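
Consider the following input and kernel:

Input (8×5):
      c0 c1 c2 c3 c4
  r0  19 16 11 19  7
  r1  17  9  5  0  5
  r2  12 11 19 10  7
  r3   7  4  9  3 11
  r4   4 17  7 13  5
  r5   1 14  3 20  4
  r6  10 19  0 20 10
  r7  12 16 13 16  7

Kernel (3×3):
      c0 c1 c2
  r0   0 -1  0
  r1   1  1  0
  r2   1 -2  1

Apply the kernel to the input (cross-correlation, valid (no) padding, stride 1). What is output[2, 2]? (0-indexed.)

-12

The receptive field on the input at this output position is [19 10 7 / 9 3 11 / 7 13 5]. Elementwise product with the kernel and sum: 10·-1 + 9·1 + 3·1 + 7·1 + 13·-2 + 5·1.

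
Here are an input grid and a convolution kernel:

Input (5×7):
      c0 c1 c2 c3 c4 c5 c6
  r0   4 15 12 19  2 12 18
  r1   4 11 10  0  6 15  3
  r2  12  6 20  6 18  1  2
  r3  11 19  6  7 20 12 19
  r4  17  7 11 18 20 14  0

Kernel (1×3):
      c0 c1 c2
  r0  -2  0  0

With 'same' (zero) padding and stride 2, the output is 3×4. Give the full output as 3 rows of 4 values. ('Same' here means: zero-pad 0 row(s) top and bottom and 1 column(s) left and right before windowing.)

0 -30 -38 -24
0 -12 -12 -2
0 -14 -36 -28

Output[0,0]: The receptive field on the zero-padded input at this output position is [0 4 15]. Elementwise product with the kernel and sum: 0·-2.
Output[0,1]: The receptive field on the zero-padded input at this output position is [15 12 19]. Elementwise product with the kernel and sum: 15·-2.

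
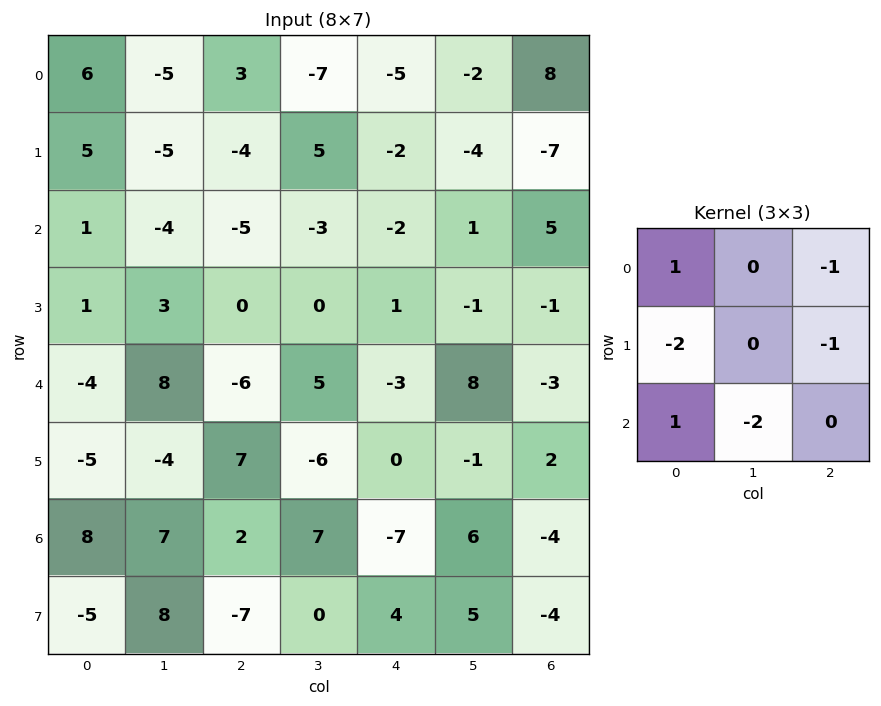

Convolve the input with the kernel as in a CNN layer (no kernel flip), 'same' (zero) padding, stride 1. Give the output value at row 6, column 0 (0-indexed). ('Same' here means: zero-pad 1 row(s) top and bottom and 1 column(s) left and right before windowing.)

The receptive field on the zero-padded input at this output position is [0 -5 -4 / 0 8 7 / 0 -5 8]. Elementwise product with the kernel and sum: 0·1 + -4·-1 + 0·-2 + 7·-1 + 0·1 + -5·-2.

7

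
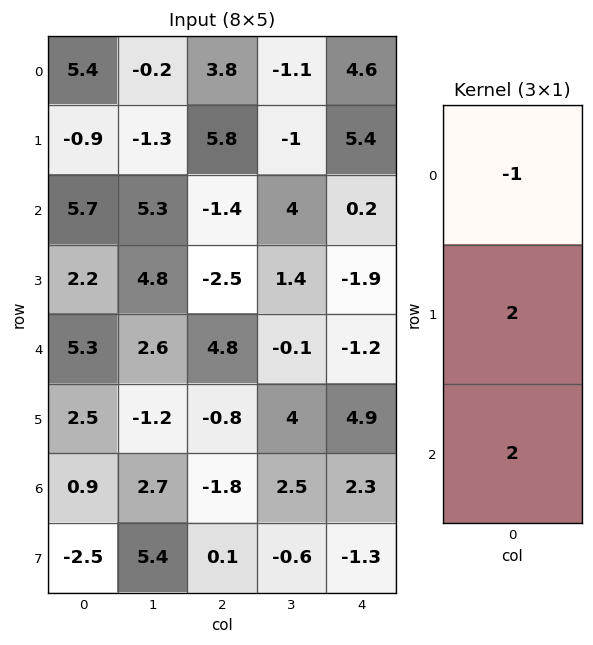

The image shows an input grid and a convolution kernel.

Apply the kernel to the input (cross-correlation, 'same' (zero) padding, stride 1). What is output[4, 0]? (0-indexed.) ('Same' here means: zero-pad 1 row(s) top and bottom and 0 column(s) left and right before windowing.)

13.4

The receptive field on the zero-padded input at this output position is [2.2 / 5.3 / 2.5]. Elementwise product with the kernel and sum: 2.2·-1 + 5.3·2 + 2.5·2.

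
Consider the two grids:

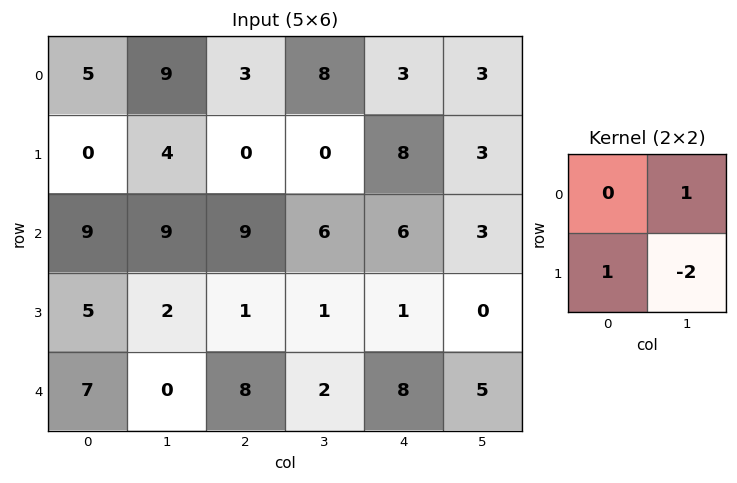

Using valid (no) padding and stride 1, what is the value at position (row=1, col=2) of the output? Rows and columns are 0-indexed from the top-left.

-3

The receptive field on the input at this output position is [0 0 / 9 6]. Elementwise product with the kernel and sum: 0·1 + 9·1 + 6·-2.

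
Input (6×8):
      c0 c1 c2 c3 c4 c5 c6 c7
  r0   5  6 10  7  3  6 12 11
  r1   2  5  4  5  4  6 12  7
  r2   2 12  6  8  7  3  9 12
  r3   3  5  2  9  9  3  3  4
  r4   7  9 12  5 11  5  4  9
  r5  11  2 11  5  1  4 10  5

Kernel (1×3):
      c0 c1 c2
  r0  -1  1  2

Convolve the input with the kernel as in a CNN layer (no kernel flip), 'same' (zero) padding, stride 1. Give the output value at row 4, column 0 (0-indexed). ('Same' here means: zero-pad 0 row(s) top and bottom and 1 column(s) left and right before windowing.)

The receptive field on the zero-padded input at this output position is [0 7 9]. Elementwise product with the kernel and sum: 0·-1 + 7·1 + 9·2.

25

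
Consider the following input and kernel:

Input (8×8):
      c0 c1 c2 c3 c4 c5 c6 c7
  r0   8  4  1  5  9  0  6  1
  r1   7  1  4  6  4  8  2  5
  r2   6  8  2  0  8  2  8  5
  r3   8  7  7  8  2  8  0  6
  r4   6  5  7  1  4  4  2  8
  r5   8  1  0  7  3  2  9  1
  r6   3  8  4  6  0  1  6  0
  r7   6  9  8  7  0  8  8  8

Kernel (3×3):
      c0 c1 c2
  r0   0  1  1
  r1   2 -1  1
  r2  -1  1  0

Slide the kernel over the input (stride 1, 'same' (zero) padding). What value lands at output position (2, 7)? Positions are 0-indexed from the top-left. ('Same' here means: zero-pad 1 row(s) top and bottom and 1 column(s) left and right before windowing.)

22

The receptive field on the zero-padded input at this output position is [2 5 0 / 8 5 0 / 0 6 0]. Elementwise product with the kernel and sum: 5·1 + 0·1 + 8·2 + 5·-1 + 0·1 + 0·-1 + 6·1.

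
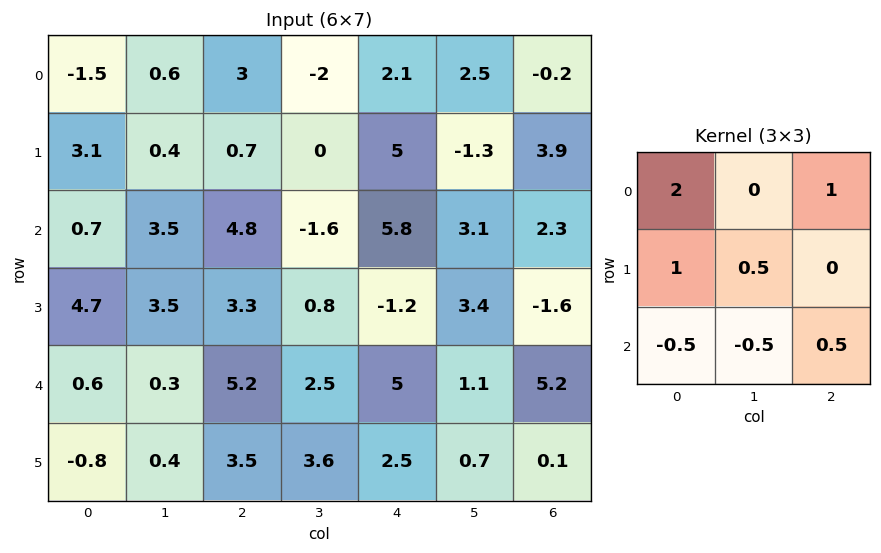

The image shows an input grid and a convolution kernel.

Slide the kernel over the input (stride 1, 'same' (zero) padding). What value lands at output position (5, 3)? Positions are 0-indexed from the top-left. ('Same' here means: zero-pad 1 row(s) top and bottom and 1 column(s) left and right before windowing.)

The receptive field on the zero-padded input at this output position is [5.2 2.5 5 / 3.5 3.6 2.5 / 0 0 0]. Elementwise product with the kernel and sum: 5.2·2 + 5·1 + 3.5·1 + 3.6·0.5 + 0·-0.5 + 0·-0.5 + 0·0.5.

20.7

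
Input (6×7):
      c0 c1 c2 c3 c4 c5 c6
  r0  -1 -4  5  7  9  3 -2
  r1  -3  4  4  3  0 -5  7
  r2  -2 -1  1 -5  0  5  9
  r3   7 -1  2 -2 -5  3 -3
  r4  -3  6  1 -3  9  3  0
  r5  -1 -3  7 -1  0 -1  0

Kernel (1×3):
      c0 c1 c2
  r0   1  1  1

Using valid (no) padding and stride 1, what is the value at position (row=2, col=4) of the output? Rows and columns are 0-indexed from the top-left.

The receptive field on the input at this output position is [0 5 9]. Elementwise product with the kernel and sum: 0·1 + 5·1 + 9·1.

14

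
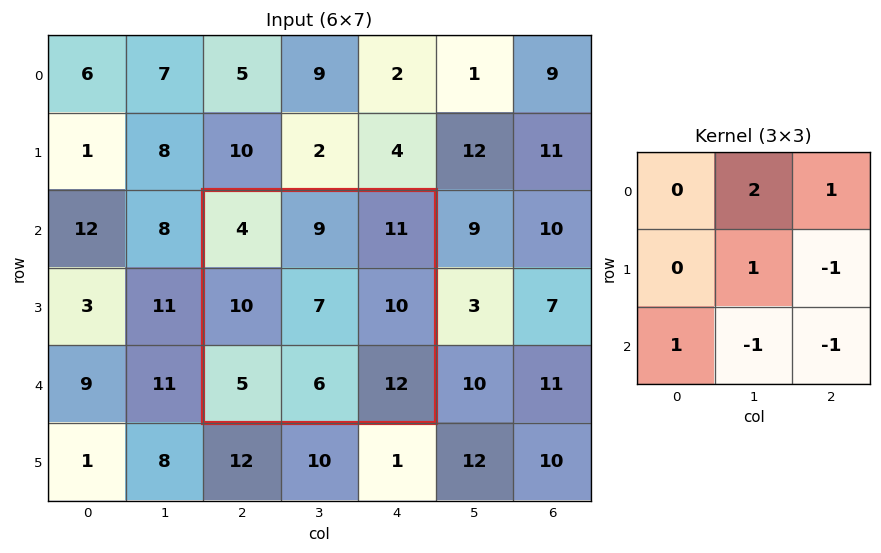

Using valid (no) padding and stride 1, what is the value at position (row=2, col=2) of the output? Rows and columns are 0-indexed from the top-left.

13

The receptive field on the input at this output position is [4 9 11 / 10 7 10 / 5 6 12]. Elementwise product with the kernel and sum: 9·2 + 11·1 + 7·1 + 10·-1 + 5·1 + 6·-1 + 12·-1.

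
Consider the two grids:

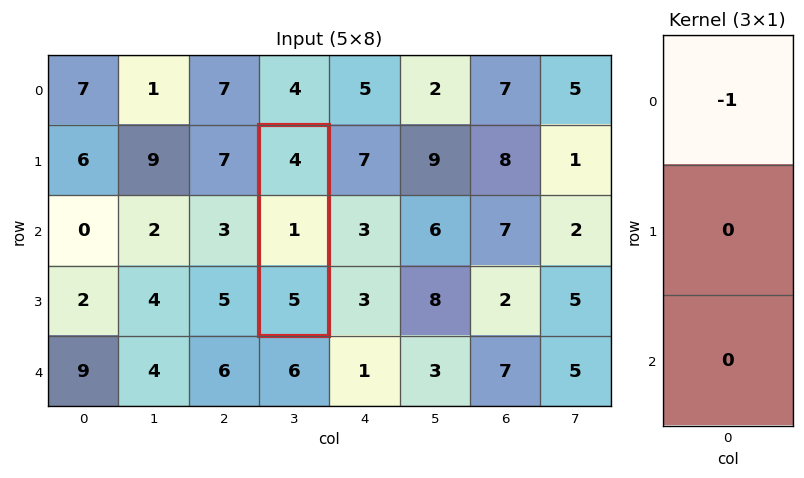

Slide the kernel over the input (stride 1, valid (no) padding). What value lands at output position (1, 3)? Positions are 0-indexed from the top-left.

-4

The receptive field on the input at this output position is [4 / 1 / 5]. Elementwise product with the kernel and sum: 4·-1.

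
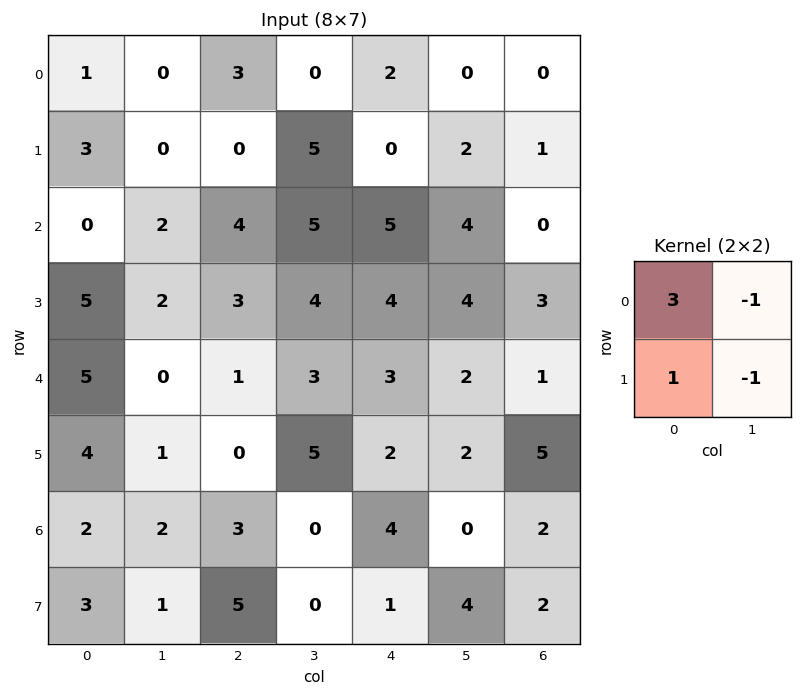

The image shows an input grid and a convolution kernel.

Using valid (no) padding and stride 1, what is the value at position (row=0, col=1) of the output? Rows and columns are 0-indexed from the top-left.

-3

The receptive field on the input at this output position is [0 3 / 0 0]. Elementwise product with the kernel and sum: 0·3 + 3·-1 + 0·1 + 0·-1.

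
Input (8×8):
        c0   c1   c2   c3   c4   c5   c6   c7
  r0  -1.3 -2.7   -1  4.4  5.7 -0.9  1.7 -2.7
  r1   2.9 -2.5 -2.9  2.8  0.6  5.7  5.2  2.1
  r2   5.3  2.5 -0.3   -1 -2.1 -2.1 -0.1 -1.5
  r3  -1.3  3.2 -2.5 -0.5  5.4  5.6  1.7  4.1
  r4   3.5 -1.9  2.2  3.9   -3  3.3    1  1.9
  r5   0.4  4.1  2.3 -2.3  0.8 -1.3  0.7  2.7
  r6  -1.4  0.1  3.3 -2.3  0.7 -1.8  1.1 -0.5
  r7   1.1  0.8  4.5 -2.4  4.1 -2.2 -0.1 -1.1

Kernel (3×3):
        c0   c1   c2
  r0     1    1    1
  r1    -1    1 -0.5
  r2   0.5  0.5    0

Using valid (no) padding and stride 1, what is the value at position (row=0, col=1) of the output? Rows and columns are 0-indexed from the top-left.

The receptive field on the input at this output position is [-2.7 -1 4.4 / -2.5 -2.9 2.8 / 2.5 -0.3 -1]. Elementwise product with the kernel and sum: -2.7·1 + -1·1 + 4.4·1 + -2.5·-1 + -2.9·1 + 2.8·-0.5 + 2.5·0.5 + -0.3·0.5.

0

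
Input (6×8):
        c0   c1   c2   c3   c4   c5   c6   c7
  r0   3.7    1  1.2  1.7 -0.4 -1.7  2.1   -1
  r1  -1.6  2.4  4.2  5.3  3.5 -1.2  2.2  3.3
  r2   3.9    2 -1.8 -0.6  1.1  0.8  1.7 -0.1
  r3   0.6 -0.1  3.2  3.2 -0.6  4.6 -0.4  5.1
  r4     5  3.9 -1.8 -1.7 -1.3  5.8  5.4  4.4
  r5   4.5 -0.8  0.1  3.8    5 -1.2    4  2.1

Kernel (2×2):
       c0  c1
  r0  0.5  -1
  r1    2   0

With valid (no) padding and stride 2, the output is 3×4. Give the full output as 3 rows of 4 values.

Output[0,0]: The receptive field on the input at this output position is [3.7 1 / -1.6 2.4]. Elementwise product with the kernel and sum: 3.7·0.5 + 1·-1 + -1.6·2.
Output[0,1]: The receptive field on the input at this output position is [1.2 1.7 / 4.2 5.3]. Elementwise product with the kernel and sum: 1.2·0.5 + 1.7·-1 + 4.2·2.

-2.35 7.3 8.5 6.45
1.15 6.1 -1.45 0.15
7.6 1 3.55 6.3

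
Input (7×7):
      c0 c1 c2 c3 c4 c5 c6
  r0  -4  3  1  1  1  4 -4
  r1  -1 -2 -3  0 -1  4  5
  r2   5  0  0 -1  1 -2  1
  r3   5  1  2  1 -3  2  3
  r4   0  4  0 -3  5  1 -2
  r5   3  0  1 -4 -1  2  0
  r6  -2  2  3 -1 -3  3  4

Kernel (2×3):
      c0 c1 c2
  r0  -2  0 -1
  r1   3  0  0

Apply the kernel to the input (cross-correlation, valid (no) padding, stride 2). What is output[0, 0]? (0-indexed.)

4

The receptive field on the input at this output position is [-4 3 1 / -1 -2 -3]. Elementwise product with the kernel and sum: -4·-2 + 1·-1 + -1·3.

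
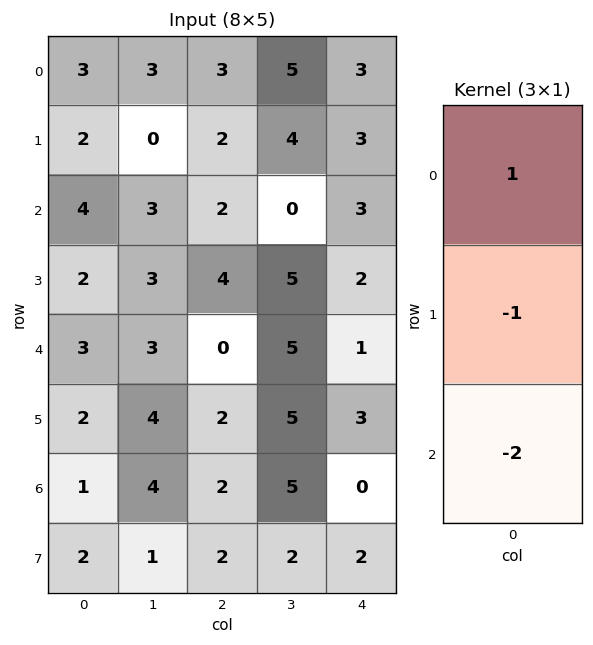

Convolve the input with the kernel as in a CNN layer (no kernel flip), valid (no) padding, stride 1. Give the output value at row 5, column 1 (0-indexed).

The receptive field on the input at this output position is [4 / 4 / 1]. Elementwise product with the kernel and sum: 4·1 + 4·-1 + 1·-2.

-2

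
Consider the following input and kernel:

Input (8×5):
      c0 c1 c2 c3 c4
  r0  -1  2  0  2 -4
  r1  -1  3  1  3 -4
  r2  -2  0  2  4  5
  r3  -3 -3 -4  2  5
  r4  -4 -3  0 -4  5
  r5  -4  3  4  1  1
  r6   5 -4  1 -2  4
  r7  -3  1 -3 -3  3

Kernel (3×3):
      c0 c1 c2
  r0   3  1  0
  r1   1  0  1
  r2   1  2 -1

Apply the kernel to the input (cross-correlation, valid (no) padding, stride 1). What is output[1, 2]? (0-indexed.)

8

The receptive field on the input at this output position is [1 3 -4 / 2 4 5 / -4 2 5]. Elementwise product with the kernel and sum: 1·3 + 3·1 + 2·1 + 5·1 + -4·1 + 2·2 + 5·-1.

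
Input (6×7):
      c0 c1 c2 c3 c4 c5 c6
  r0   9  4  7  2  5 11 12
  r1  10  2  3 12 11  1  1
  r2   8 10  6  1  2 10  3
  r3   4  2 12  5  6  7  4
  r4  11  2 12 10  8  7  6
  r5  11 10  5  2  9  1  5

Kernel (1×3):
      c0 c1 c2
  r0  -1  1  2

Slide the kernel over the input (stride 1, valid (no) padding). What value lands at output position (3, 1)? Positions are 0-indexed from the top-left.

The receptive field on the input at this output position is [2 12 5]. Elementwise product with the kernel and sum: 2·-1 + 12·1 + 5·2.

20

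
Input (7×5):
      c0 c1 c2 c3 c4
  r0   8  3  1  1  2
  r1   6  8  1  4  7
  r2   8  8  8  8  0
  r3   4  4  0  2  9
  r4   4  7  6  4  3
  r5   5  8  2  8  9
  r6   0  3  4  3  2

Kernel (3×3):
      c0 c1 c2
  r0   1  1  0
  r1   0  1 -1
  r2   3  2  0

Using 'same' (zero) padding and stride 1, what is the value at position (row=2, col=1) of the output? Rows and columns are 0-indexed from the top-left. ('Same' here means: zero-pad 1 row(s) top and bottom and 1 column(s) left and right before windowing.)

The receptive field on the zero-padded input at this output position is [6 8 1 / 8 8 8 / 4 4 0]. Elementwise product with the kernel and sum: 6·1 + 8·1 + 8·1 + 8·-1 + 4·3 + 4·2.

34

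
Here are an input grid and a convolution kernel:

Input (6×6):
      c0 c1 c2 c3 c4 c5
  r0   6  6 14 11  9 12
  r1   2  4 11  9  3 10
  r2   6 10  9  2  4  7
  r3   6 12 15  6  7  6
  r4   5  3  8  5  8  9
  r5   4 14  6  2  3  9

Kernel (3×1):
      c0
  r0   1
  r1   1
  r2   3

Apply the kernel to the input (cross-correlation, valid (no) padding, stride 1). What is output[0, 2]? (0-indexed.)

The receptive field on the input at this output position is [14 / 11 / 9]. Elementwise product with the kernel and sum: 14·1 + 11·1 + 9·3.

52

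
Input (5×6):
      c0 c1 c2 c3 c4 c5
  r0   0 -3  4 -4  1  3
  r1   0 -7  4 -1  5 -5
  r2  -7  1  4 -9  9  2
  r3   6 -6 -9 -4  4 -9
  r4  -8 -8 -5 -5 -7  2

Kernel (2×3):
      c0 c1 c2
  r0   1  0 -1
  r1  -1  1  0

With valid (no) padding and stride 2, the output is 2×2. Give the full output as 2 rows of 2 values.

Output[0,0]: The receptive field on the input at this output position is [0 -3 4 / 0 -7 4]. Elementwise product with the kernel and sum: 0·1 + 4·-1 + 0·-1 + -7·1.
Output[0,1]: The receptive field on the input at this output position is [4 -4 1 / 4 -1 5]. Elementwise product with the kernel and sum: 4·1 + 1·-1 + 4·-1 + -1·1.

-11 -2
-23 0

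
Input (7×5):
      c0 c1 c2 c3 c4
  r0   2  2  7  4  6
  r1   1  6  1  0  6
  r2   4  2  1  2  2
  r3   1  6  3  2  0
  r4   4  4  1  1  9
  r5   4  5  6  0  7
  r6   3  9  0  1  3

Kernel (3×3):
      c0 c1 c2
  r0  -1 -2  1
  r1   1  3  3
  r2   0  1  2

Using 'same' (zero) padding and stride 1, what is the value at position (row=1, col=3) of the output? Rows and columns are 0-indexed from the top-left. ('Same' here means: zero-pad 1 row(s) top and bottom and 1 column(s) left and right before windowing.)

16

The receptive field on the zero-padded input at this output position is [7 4 6 / 1 0 6 / 1 2 2]. Elementwise product with the kernel and sum: 7·-1 + 4·-2 + 6·1 + 1·1 + 0·3 + 6·3 + 2·1 + 2·2.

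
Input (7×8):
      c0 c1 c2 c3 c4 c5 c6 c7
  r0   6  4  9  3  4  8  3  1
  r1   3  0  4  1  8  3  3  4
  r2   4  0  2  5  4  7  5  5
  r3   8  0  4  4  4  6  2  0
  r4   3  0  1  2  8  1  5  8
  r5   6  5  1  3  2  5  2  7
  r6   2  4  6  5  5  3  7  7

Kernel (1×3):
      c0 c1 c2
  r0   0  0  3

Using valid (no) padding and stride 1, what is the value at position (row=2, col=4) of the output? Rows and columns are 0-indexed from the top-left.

The receptive field on the input at this output position is [4 7 5]. Elementwise product with the kernel and sum: 5·3.

15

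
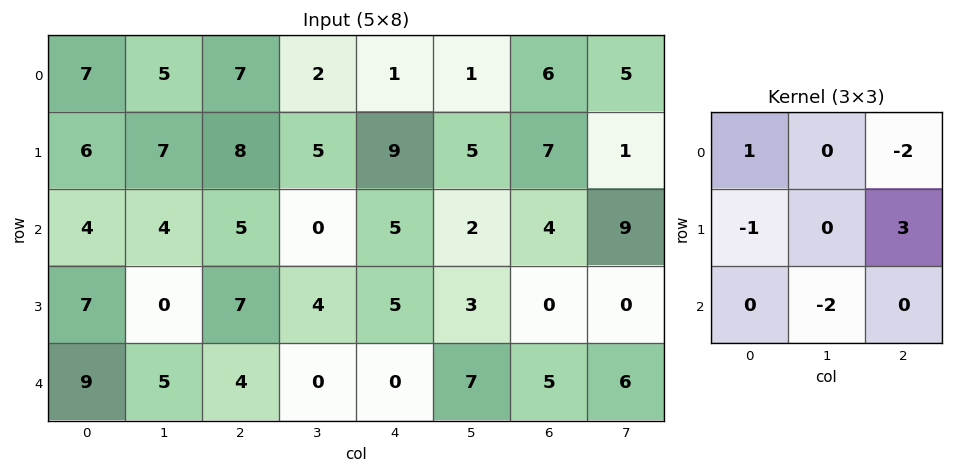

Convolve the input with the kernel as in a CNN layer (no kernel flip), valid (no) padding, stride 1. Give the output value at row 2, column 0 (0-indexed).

-2

The receptive field on the input at this output position is [4 4 5 / 7 0 7 / 9 5 4]. Elementwise product with the kernel and sum: 4·1 + 5·-2 + 7·-1 + 7·3 + 5·-2.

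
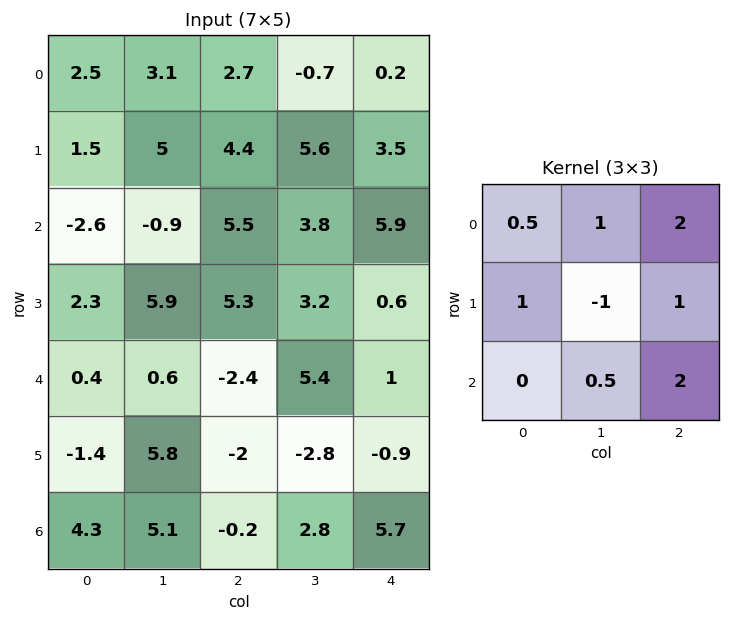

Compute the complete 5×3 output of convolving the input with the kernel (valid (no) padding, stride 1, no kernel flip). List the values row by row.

21.2 19.4 17.05
31.9 24.55 25.2
6 26.05 25.75
13.95 16.45 -2.95
-11.05 19.2 18.9

Output[0,0]: The receptive field on the input at this output position is [2.5 3.1 2.7 / 1.5 5 4.4 / -2.6 -0.9 5.5]. Elementwise product with the kernel and sum: 2.5·0.5 + 3.1·1 + 2.7·2 + 1.5·1 + 5·-1 + 4.4·1 + -0.9·0.5 + 5.5·2.
Output[0,1]: The receptive field on the input at this output position is [3.1 2.7 -0.7 / 5 4.4 5.6 / -0.9 5.5 3.8]. Elementwise product with the kernel and sum: 3.1·0.5 + 2.7·1 + -0.7·2 + 5·1 + 4.4·-1 + 5.6·1 + 5.5·0.5 + 3.8·2.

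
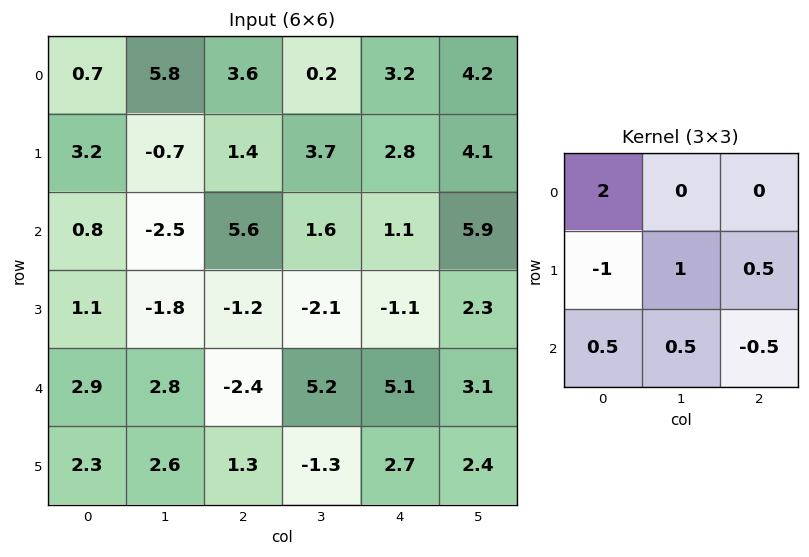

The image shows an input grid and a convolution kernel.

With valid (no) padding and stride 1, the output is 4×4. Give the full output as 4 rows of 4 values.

Output[0,0]: The receptive field on the input at this output position is [0.7 5.8 3.6 / 3.2 -0.7 1.4 / 0.8 -2.5 5.6]. Elementwise product with the kernel and sum: 0.7·2 + 3.2·-1 + -0.7·1 + 1.4·0.5 + 0.8·0.5 + -2.5·0.5 + 5.6·-0.5.

-5.45 16.3 13.95 -0.05
6.15 7.05 -1.75 7.1
2.15 -7.85 8.6 8.95
2.7 -3.6 6.4 -3.25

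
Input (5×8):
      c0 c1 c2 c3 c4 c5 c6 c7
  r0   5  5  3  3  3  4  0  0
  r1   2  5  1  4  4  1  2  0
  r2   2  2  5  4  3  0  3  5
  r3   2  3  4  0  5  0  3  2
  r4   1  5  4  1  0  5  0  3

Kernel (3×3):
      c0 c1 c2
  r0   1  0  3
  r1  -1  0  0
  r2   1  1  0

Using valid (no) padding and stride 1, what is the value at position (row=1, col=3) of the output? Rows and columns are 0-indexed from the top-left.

8

The receptive field on the input at this output position is [4 4 1 / 4 3 0 / 0 5 0]. Elementwise product with the kernel and sum: 4·1 + 1·3 + 4·-1 + 0·1 + 5·1.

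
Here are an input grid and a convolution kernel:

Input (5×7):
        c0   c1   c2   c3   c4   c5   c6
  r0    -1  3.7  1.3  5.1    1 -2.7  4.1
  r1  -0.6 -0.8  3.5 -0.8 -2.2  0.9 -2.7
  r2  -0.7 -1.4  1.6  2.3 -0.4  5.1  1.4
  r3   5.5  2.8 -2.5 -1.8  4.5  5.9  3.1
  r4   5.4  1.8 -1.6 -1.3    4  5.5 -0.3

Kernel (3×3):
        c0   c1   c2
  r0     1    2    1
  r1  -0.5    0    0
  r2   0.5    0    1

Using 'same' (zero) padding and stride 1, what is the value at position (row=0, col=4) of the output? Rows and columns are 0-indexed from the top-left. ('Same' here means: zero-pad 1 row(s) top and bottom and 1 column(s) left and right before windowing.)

-2.05

The receptive field on the zero-padded input at this output position is [0 0 0 / 5.1 1 -2.7 / -0.8 -2.2 0.9]. Elementwise product with the kernel and sum: 0·1 + 0·2 + 0·1 + 5.1·-0.5 + -0.8·0.5 + 0.9·1.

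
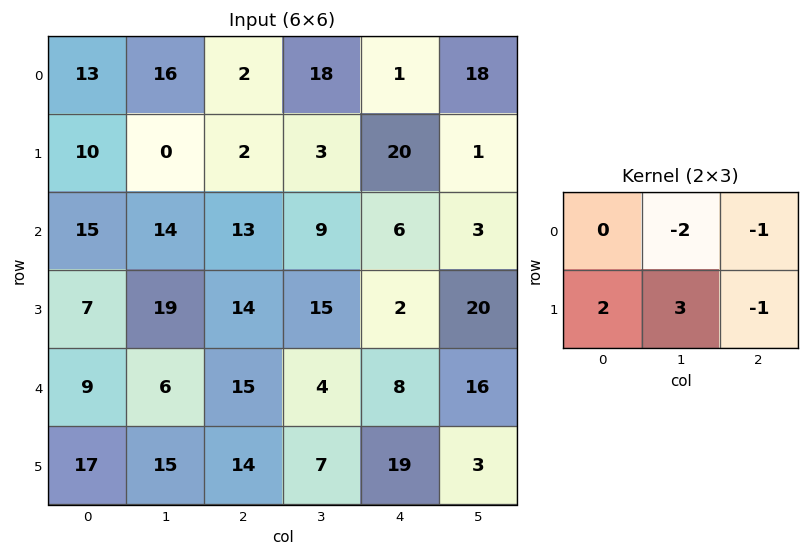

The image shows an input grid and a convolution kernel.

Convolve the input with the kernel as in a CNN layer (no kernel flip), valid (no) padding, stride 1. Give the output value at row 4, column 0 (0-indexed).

38

The receptive field on the input at this output position is [9 6 15 / 17 15 14]. Elementwise product with the kernel and sum: 6·-2 + 15·-1 + 17·2 + 15·3 + 14·-1.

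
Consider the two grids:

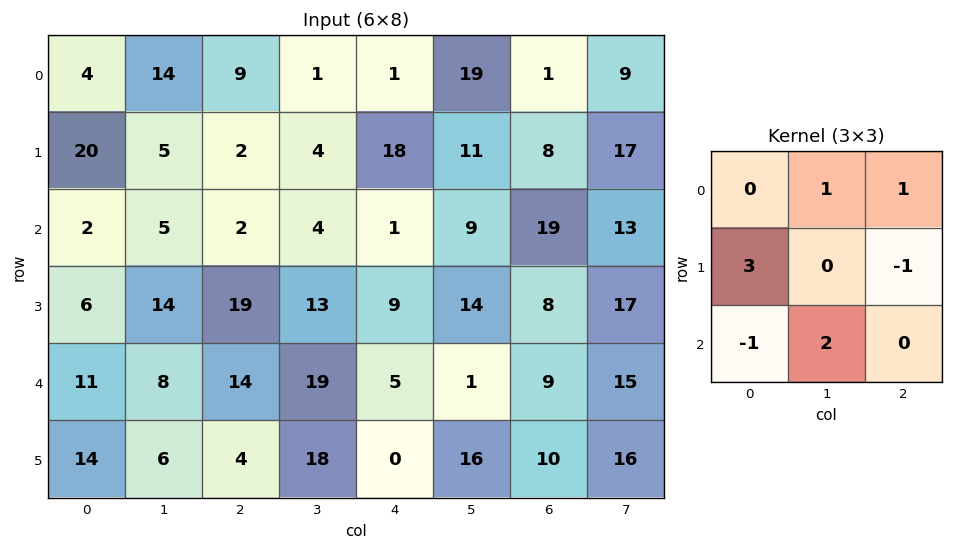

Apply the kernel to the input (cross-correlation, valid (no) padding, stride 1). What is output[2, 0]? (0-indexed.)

The receptive field on the input at this output position is [2 5 2 / 6 14 19 / 11 8 14]. Elementwise product with the kernel and sum: 5·1 + 2·1 + 6·3 + 19·-1 + 11·-1 + 8·2.

11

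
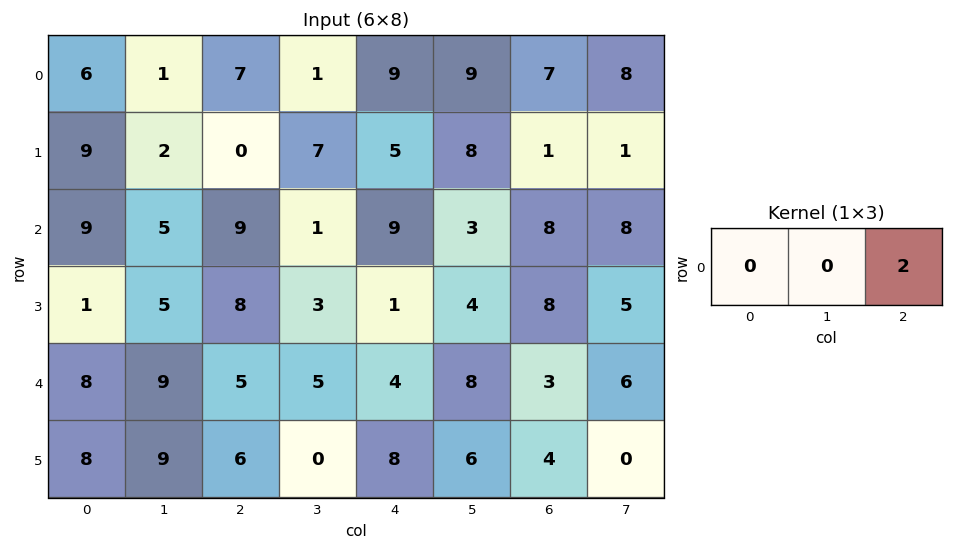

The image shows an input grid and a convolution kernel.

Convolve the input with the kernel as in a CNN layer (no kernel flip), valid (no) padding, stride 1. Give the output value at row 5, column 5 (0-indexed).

0

The receptive field on the input at this output position is [6 4 0]. Elementwise product with the kernel and sum: 0·2.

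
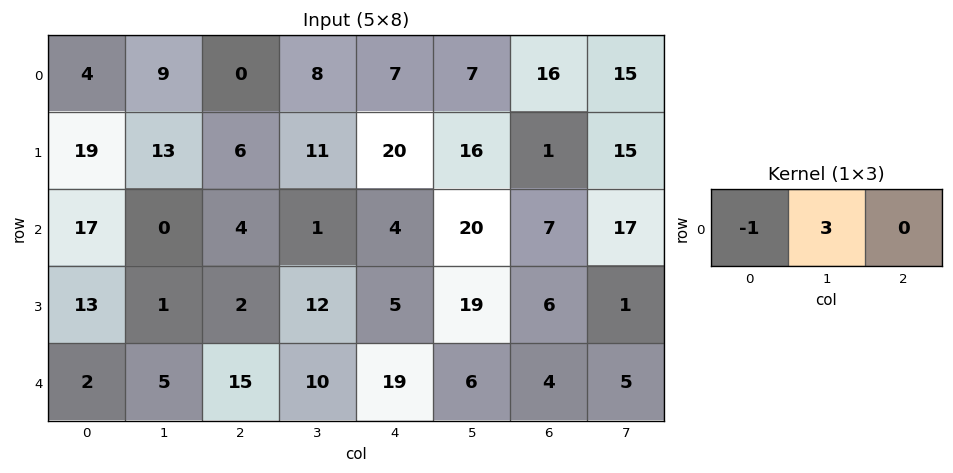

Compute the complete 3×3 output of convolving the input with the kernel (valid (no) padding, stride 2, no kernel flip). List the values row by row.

Output[0,0]: The receptive field on the input at this output position is [4 9 0]. Elementwise product with the kernel and sum: 4·-1 + 9·3.
Output[0,1]: The receptive field on the input at this output position is [0 8 7]. Elementwise product with the kernel and sum: 0·-1 + 8·3.

23 24 14
-17 -1 56
13 15 -1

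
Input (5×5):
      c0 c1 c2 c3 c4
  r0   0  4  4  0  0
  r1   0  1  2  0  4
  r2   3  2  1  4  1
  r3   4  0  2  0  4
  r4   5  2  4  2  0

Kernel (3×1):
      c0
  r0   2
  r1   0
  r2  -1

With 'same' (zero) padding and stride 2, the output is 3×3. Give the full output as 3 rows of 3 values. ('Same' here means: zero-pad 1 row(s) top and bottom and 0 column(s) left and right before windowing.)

Output[0,0]: The receptive field on the zero-padded input at this output position is [0 / 0 / 0]. Elementwise product with the kernel and sum: 0·2 + 0·-1.
Output[0,1]: The receptive field on the zero-padded input at this output position is [0 / 4 / 2]. Elementwise product with the kernel and sum: 0·2 + 2·-1.

0 -2 -4
-4 2 4
8 4 8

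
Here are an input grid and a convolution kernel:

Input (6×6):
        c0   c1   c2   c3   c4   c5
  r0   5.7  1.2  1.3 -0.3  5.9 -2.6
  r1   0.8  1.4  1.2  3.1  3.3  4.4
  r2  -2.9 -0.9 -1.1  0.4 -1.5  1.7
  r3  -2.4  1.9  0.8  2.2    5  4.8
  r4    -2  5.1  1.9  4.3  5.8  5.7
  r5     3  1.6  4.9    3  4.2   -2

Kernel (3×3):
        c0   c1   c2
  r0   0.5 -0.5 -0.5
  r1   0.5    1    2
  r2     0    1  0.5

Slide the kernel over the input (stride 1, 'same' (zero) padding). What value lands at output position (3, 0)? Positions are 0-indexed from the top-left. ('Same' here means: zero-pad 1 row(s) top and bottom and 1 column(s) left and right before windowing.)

The receptive field on the zero-padded input at this output position is [0 -2.9 -0.9 / 0 -2.4 1.9 / 0 -2 5.1]. Elementwise product with the kernel and sum: 0·0.5 + -2.9·-0.5 + -0.9·-0.5 + 0·0.5 + -2.4·1 + 1.9·2 + -2·1 + 5.1·0.5.

3.85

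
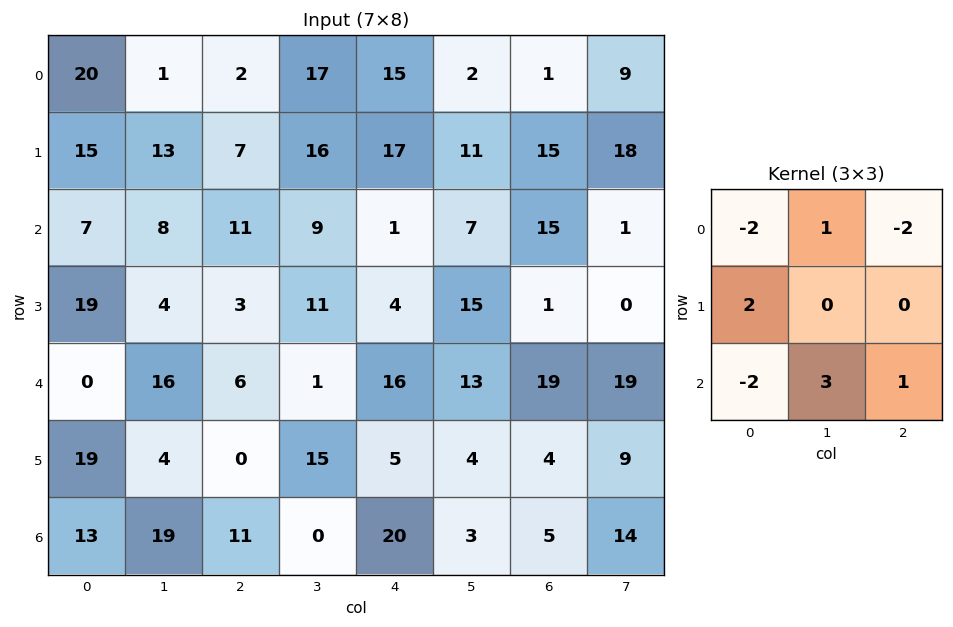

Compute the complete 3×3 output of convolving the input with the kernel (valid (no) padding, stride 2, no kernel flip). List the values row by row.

Output[0,0]: The receptive field on the input at this output position is [20 1 2 / 15 13 7 / 7 8 11]. Elementwise product with the kernel and sum: 20·-2 + 1·1 + 2·-2 + 15·2 + 7·-2 + 8·3 + 11·1.

8 3 38
64 -2 9
84 -45 -73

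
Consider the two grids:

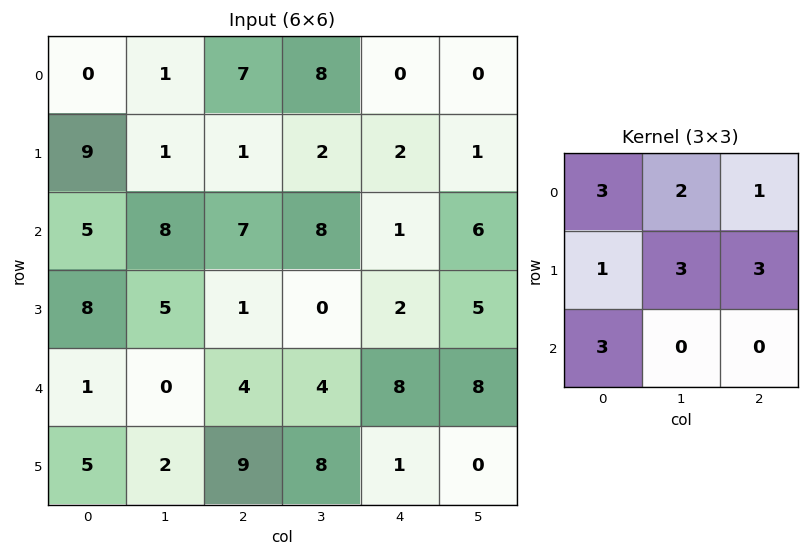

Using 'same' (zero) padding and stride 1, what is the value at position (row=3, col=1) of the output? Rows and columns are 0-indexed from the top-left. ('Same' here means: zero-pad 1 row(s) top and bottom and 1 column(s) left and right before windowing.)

67

The receptive field on the zero-padded input at this output position is [5 8 7 / 8 5 1 / 1 0 4]. Elementwise product with the kernel and sum: 5·3 + 8·2 + 7·1 + 8·1 + 5·3 + 1·3 + 1·3.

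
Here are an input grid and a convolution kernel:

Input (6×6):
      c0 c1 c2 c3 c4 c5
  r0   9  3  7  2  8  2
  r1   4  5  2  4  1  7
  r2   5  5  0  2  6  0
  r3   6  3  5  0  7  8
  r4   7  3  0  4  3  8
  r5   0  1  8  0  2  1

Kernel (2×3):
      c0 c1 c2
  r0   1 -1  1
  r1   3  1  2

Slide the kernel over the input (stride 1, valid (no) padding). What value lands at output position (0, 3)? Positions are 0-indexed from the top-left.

The receptive field on the input at this output position is [2 8 2 / 4 1 7]. Elementwise product with the kernel and sum: 2·1 + 8·-1 + 2·1 + 4·3 + 1·1 + 7·2.

23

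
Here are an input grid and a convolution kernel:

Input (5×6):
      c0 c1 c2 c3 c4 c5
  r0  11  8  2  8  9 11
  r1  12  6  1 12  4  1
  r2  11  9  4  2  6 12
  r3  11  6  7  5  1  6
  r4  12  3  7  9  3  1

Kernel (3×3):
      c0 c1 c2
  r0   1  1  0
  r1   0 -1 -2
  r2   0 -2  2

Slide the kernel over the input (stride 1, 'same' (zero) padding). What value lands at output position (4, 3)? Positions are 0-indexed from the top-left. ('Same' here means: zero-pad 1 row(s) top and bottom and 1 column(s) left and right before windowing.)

-3

The receptive field on the zero-padded input at this output position is [7 5 1 / 7 9 3 / 0 0 0]. Elementwise product with the kernel and sum: 7·1 + 5·1 + 9·-1 + 3·-2 + 0·-2 + 0·2.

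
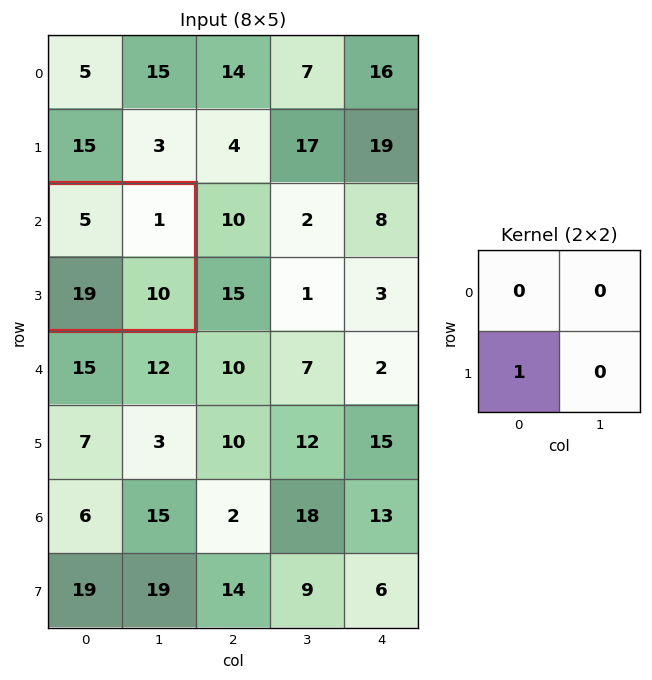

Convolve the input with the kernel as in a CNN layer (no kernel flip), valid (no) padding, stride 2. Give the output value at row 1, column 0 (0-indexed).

19

The receptive field on the input at this output position is [5 1 / 19 10]. Elementwise product with the kernel and sum: 19·1.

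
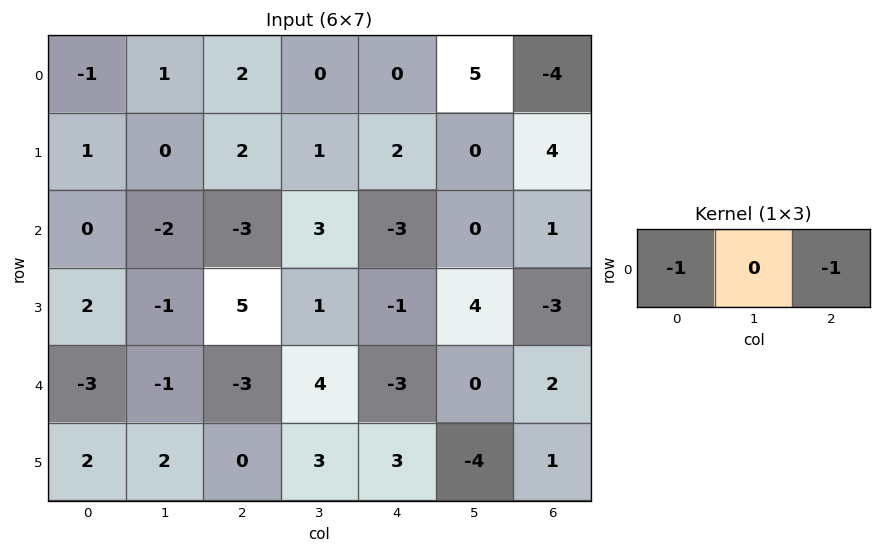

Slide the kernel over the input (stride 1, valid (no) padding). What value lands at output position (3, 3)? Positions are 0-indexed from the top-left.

-5

The receptive field on the input at this output position is [1 -1 4]. Elementwise product with the kernel and sum: 1·-1 + 4·-1.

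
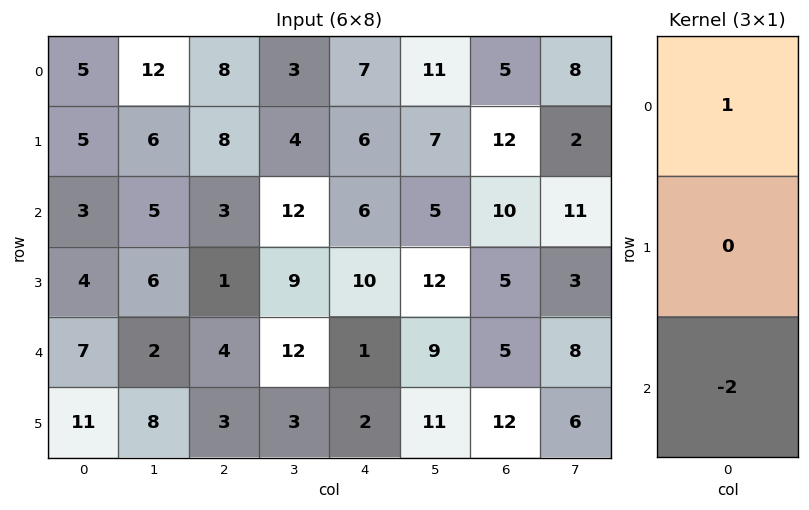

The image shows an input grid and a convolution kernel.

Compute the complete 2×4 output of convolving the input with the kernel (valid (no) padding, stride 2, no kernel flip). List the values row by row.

Output[0,0]: The receptive field on the input at this output position is [5 / 5 / 3]. Elementwise product with the kernel and sum: 5·1 + 3·-2.

-1 2 -5 -15
-11 -5 4 0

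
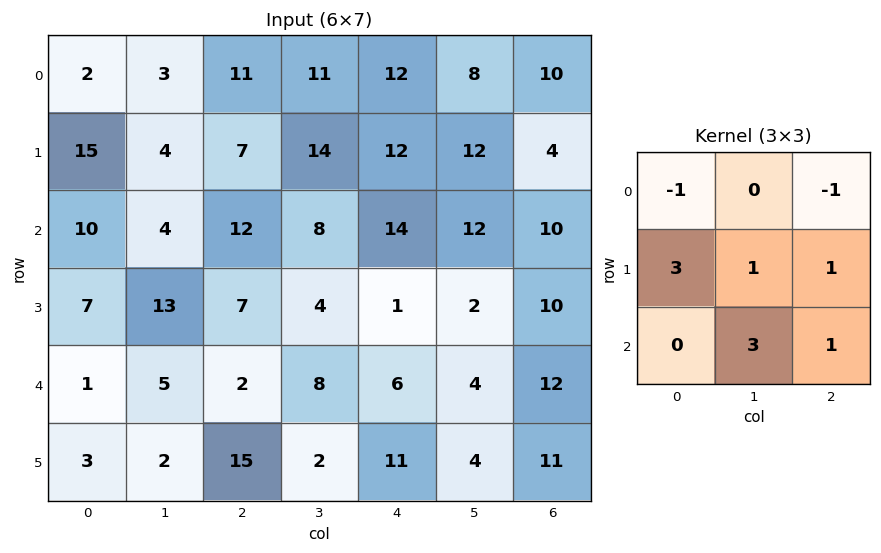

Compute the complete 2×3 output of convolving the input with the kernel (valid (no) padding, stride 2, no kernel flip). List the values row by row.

Output[0,0]: The receptive field on the input at this output position is [2 3 11 / 15 4 7 / 10 4 12]. Elementwise product with the kernel and sum: 2·-1 + 11·-1 + 15·3 + 4·1 + 7·1 + 4·3 + 12·1.

67 62 76
36 30 15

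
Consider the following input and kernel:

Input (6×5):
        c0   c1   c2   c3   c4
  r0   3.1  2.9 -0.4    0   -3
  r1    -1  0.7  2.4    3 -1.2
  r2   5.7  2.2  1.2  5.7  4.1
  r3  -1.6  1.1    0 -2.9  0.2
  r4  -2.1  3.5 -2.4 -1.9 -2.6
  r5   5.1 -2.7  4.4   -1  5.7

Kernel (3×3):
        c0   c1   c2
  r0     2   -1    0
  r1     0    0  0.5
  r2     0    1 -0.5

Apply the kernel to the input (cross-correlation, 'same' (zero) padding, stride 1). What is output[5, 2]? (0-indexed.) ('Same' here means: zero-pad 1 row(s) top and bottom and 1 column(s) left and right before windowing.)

The receptive field on the zero-padded input at this output position is [3.5 -2.4 -1.9 / -2.7 4.4 -1 / 0 0 0]. Elementwise product with the kernel and sum: 3.5·2 + -2.4·-1 + -1·0.5 + 0·1 + 0·-0.5.

8.9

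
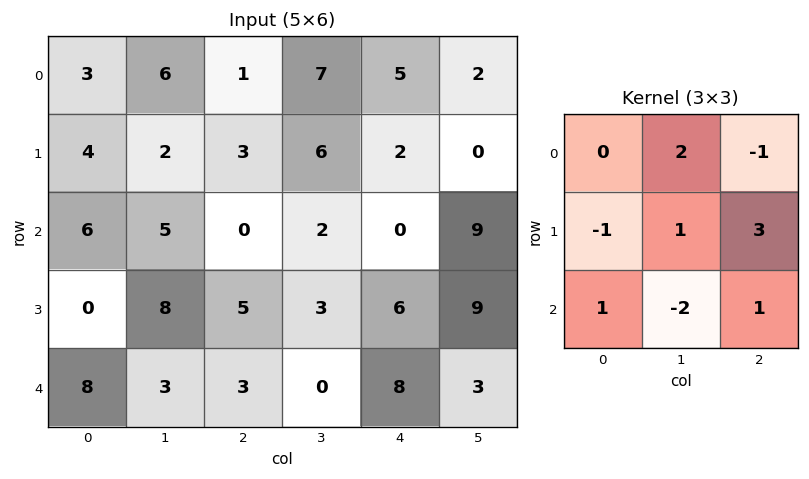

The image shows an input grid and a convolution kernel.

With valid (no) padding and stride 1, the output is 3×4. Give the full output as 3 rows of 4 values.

14 21 14 15
-11 2 17 29
38 1 31 8

Output[0,0]: The receptive field on the input at this output position is [3 6 1 / 4 2 3 / 6 5 0]. Elementwise product with the kernel and sum: 6·2 + 1·-1 + 4·-1 + 2·1 + 3·3 + 6·1 + 5·-2 + 0·1.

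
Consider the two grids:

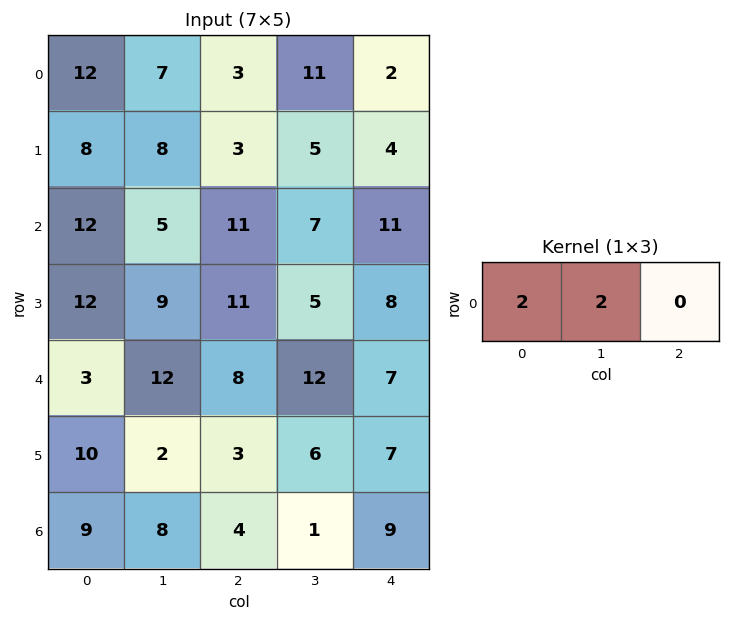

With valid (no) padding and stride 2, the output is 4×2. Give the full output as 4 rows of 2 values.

38 28
34 36
30 40
34 10

Output[0,0]: The receptive field on the input at this output position is [12 7 3]. Elementwise product with the kernel and sum: 12·2 + 7·2.
Output[0,1]: The receptive field on the input at this output position is [3 11 2]. Elementwise product with the kernel and sum: 3·2 + 11·2.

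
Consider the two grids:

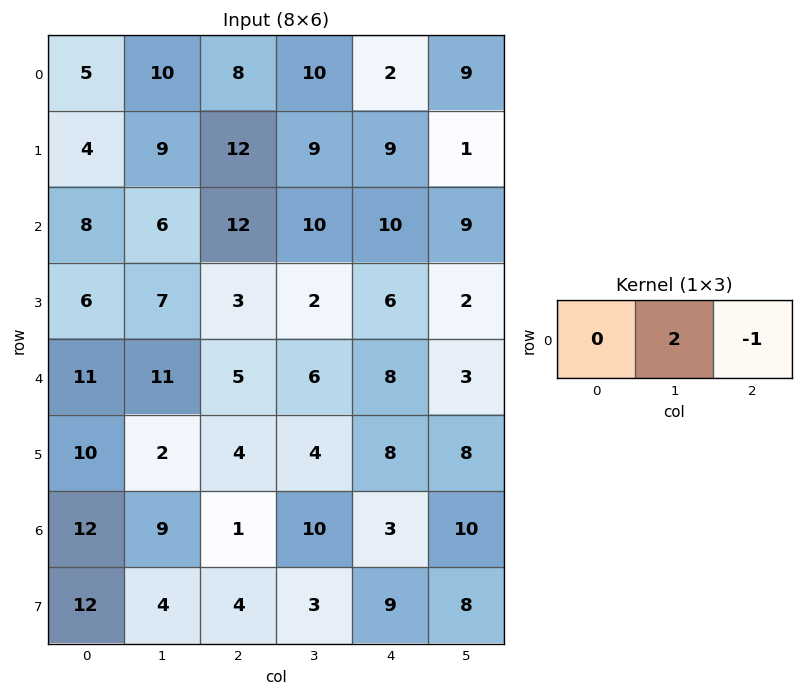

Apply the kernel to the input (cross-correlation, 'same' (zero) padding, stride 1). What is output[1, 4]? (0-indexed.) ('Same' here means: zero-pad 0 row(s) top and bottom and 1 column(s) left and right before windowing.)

17

The receptive field on the zero-padded input at this output position is [9 9 1]. Elementwise product with the kernel and sum: 9·2 + 1·-1.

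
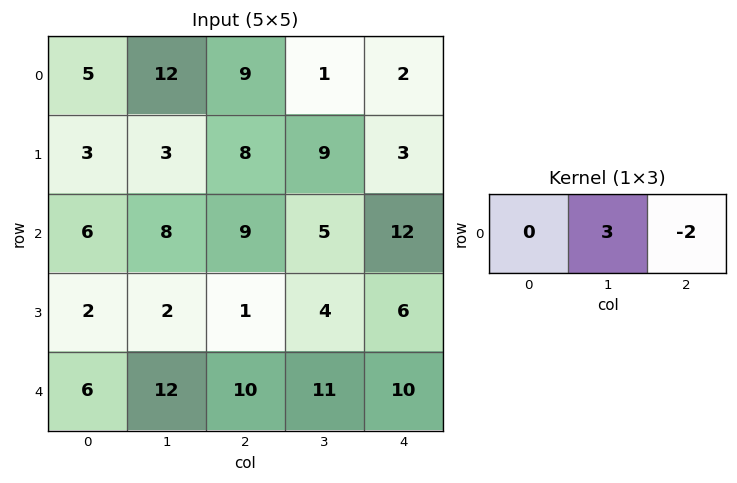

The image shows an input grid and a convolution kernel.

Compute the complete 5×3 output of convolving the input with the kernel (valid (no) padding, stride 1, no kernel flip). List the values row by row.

Output[0,0]: The receptive field on the input at this output position is [5 12 9]. Elementwise product with the kernel and sum: 12·3 + 9·-2.

18 25 -1
-7 6 21
6 17 -9
4 -5 0
16 8 13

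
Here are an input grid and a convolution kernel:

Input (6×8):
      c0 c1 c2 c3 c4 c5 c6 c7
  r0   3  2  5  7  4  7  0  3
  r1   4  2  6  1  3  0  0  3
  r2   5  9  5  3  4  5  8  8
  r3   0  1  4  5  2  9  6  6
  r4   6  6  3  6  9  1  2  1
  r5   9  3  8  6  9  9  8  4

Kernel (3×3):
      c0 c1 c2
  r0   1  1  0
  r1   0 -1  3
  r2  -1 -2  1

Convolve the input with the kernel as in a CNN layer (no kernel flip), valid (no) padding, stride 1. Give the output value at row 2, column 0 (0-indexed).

The receptive field on the input at this output position is [5 9 5 / 0 1 4 / 6 6 3]. Elementwise product with the kernel and sum: 5·1 + 9·1 + 1·-1 + 4·3 + 6·-1 + 6·-2 + 3·1.

10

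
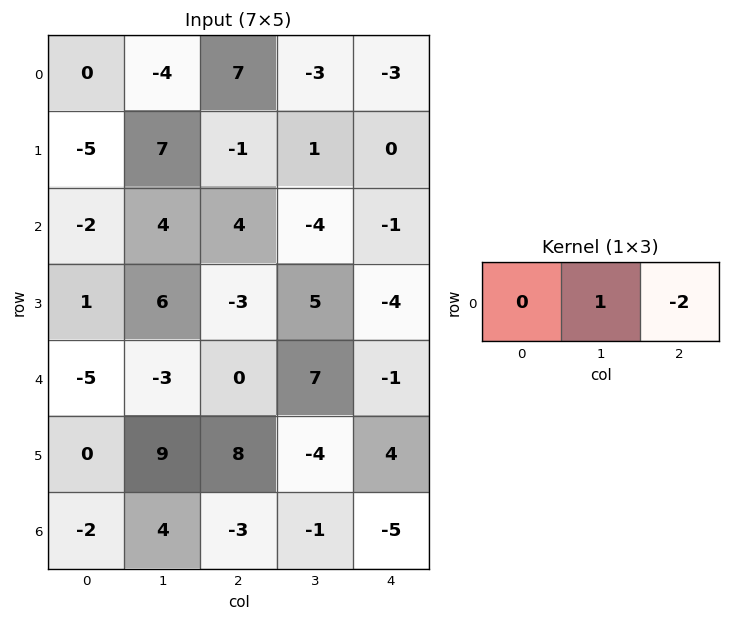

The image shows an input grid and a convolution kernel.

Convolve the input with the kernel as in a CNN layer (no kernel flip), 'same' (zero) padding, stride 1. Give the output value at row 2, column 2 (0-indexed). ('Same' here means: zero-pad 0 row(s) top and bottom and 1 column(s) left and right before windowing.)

12

The receptive field on the zero-padded input at this output position is [4 4 -4]. Elementwise product with the kernel and sum: 4·1 + -4·-2.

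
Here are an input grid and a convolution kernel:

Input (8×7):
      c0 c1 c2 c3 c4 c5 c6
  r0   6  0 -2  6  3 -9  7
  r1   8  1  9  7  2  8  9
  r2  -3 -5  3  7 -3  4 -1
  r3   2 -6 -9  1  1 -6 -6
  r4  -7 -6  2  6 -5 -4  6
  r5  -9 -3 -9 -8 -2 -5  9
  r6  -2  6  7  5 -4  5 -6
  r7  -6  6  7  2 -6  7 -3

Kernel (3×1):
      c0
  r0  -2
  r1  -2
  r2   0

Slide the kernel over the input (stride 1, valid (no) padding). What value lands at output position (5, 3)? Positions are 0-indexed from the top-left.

6

The receptive field on the input at this output position is [-8 / 5 / 2]. Elementwise product with the kernel and sum: -8·-2 + 5·-2.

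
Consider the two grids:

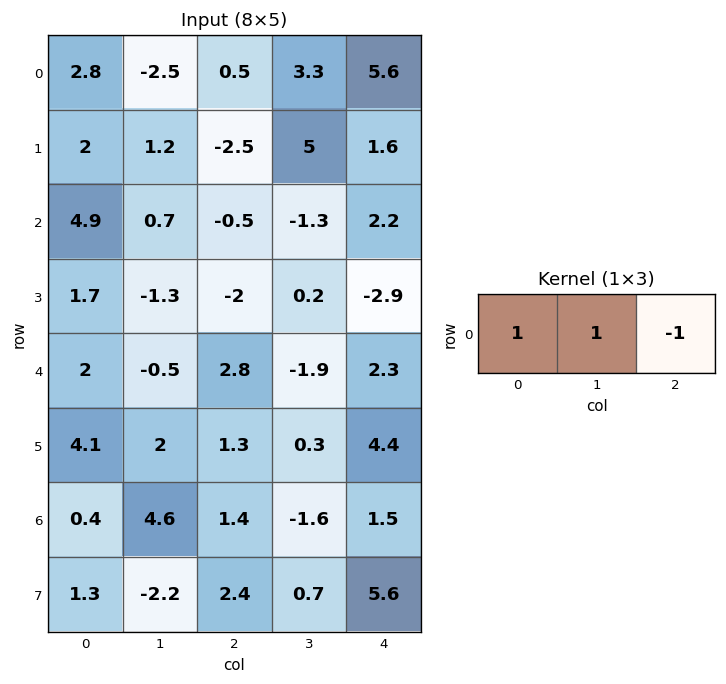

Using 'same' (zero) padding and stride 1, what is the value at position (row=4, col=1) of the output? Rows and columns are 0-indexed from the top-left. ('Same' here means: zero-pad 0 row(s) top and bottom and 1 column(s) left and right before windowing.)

-1.3

The receptive field on the zero-padded input at this output position is [2 -0.5 2.8]. Elementwise product with the kernel and sum: 2·1 + -0.5·1 + 2.8·-1.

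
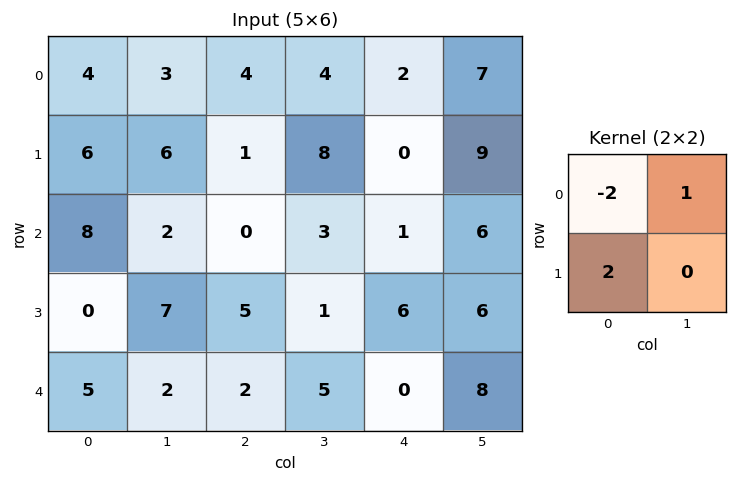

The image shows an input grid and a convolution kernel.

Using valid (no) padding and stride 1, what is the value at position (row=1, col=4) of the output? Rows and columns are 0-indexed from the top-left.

The receptive field on the input at this output position is [0 9 / 1 6]. Elementwise product with the kernel and sum: 0·-2 + 9·1 + 1·2.

11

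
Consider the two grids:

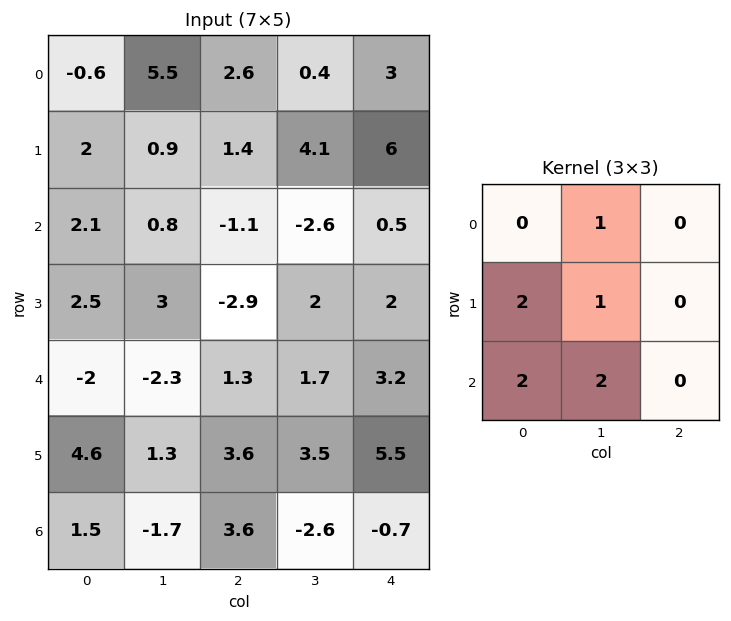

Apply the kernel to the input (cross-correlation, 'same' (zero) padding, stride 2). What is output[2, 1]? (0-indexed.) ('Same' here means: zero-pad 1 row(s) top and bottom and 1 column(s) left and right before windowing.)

The receptive field on the zero-padded input at this output position is [3 -2.9 2 / -2.3 1.3 1.7 / 1.3 3.6 3.5]. Elementwise product with the kernel and sum: -2.9·1 + -2.3·2 + 1.3·1 + 1.3·2 + 3.6·2.

3.6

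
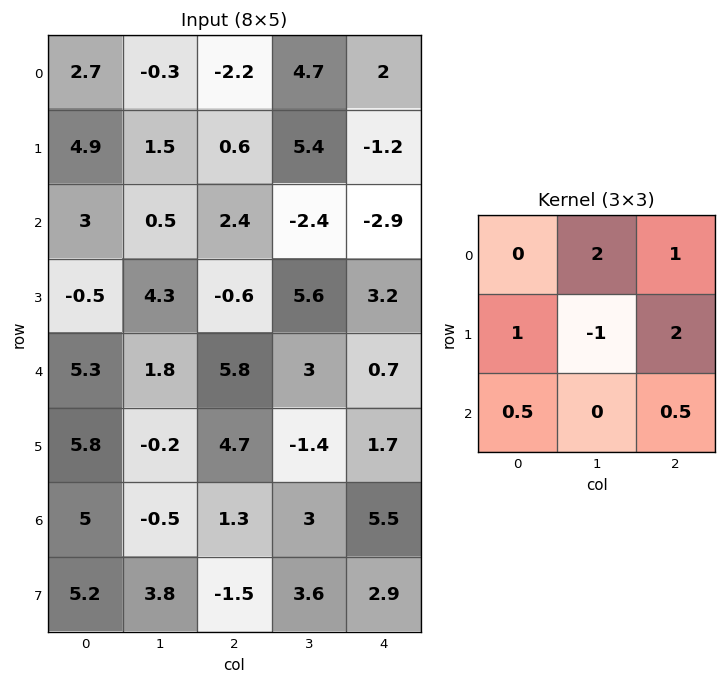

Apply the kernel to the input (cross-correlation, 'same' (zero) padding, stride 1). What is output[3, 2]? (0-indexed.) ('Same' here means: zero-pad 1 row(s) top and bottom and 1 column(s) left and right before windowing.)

The receptive field on the zero-padded input at this output position is [0.5 2.4 -2.4 / 4.3 -0.6 5.6 / 1.8 5.8 3]. Elementwise product with the kernel and sum: 2.4·2 + -2.4·1 + 4.3·1 + -0.6·-1 + 5.6·2 + 1.8·0.5 + 3·0.5.

20.9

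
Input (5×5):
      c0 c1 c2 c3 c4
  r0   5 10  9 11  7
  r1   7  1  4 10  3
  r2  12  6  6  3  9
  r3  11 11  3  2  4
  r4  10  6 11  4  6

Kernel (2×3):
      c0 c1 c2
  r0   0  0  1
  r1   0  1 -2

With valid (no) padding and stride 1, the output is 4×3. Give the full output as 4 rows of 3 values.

2 -5 11
-2 10 -12
11 2 3
-13 5 -4

Output[0,0]: The receptive field on the input at this output position is [5 10 9 / 7 1 4]. Elementwise product with the kernel and sum: 9·1 + 1·1 + 4·-2.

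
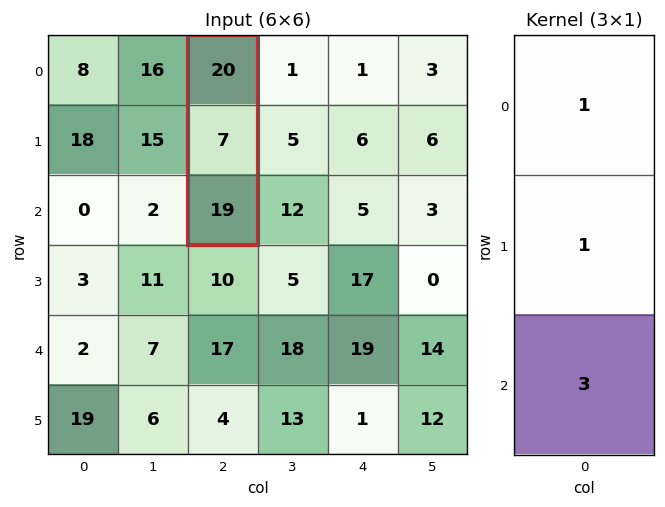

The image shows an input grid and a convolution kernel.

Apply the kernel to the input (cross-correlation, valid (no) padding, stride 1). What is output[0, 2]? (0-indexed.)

The receptive field on the input at this output position is [20 / 7 / 19]. Elementwise product with the kernel and sum: 20·1 + 7·1 + 19·3.

84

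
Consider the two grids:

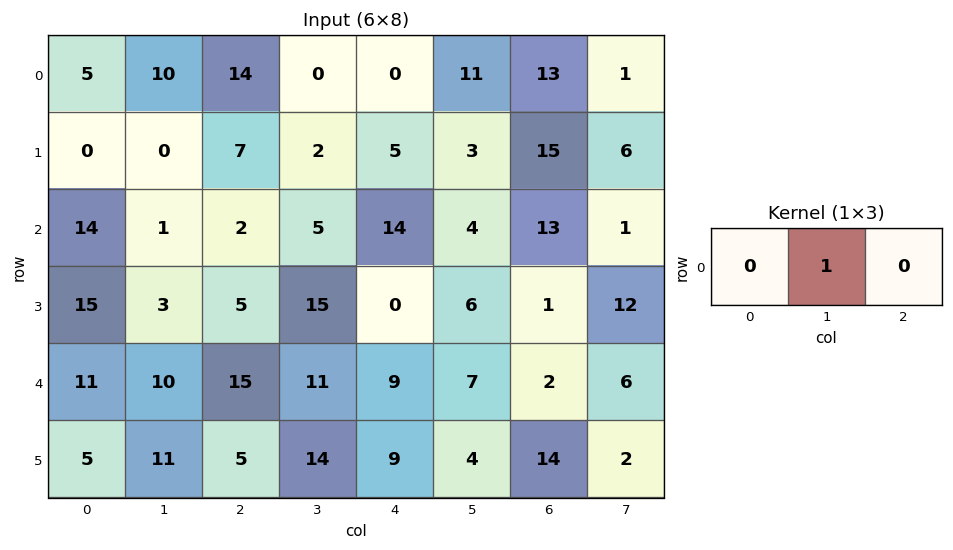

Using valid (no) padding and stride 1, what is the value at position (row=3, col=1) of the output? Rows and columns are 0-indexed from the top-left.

5

The receptive field on the input at this output position is [3 5 15]. Elementwise product with the kernel and sum: 5·1.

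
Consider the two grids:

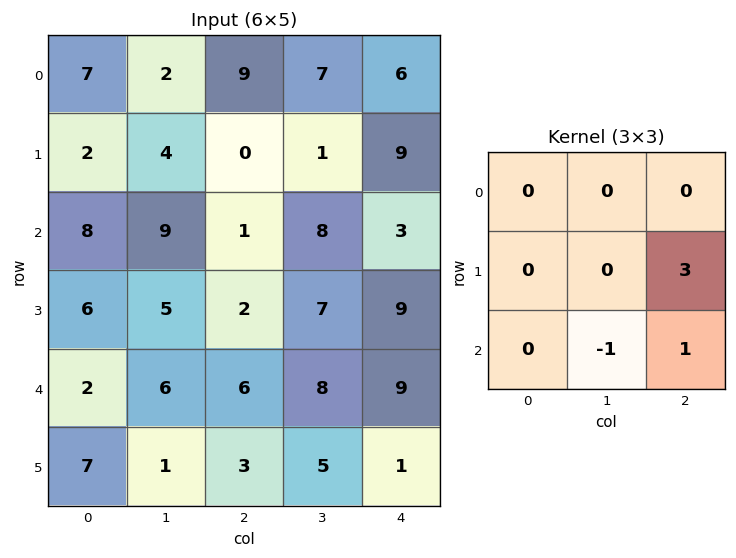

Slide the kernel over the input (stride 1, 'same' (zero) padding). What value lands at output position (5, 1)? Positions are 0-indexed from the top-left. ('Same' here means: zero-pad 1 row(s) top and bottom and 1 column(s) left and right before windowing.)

9

The receptive field on the zero-padded input at this output position is [2 6 6 / 7 1 3 / 0 0 0]. Elementwise product with the kernel and sum: 3·3 + 0·-1 + 0·1.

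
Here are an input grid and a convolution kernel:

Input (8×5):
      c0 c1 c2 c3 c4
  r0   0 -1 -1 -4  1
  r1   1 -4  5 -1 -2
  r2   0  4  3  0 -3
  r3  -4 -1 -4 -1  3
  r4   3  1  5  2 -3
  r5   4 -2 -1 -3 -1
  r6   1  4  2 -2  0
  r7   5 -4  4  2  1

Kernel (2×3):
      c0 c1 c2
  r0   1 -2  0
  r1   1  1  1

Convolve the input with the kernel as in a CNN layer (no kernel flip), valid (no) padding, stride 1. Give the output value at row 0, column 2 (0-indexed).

The receptive field on the input at this output position is [-1 -4 1 / 5 -1 -2]. Elementwise product with the kernel and sum: -1·1 + -4·-2 + 5·1 + -1·1 + -2·1.

9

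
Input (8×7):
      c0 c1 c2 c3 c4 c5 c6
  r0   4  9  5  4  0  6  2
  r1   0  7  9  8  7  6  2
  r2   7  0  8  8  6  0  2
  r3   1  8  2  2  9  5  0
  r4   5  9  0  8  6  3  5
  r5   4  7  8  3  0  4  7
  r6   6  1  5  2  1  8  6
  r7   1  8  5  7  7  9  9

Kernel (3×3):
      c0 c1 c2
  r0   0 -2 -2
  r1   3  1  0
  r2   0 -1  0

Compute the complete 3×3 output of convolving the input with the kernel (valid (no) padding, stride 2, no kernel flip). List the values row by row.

Output[0,0]: The receptive field on the input at this output position is [4 9 5 / 0 7 9 / 7 0 8]. Elementwise product with the kernel and sum: 9·-2 + 5·-2 + 0·3 + 7·1 + 0·-1.

-21 19 11
-14 -28 25
0 -3 -20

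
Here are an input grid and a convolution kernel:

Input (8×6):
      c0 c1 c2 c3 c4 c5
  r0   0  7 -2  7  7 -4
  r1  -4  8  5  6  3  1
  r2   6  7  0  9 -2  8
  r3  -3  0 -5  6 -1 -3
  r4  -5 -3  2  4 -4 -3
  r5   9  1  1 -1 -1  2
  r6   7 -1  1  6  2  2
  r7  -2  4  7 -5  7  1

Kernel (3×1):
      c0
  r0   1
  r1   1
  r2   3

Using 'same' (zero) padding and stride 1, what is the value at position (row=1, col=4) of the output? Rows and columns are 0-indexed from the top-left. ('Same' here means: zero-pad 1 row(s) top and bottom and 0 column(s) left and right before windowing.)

The receptive field on the zero-padded input at this output position is [7 / 3 / -2]. Elementwise product with the kernel and sum: 7·1 + 3·1 + -2·3.

4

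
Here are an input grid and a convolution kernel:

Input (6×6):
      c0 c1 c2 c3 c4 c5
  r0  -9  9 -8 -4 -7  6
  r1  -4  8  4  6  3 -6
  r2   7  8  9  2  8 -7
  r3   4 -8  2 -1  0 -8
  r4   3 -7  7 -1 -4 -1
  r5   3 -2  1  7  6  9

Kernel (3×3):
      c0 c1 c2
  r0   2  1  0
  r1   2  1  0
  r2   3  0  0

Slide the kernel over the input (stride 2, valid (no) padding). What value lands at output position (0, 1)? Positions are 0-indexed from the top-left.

The receptive field on the input at this output position is [-8 -4 -7 / 4 6 3 / 9 2 8]. Elementwise product with the kernel and sum: -8·2 + -4·1 + 4·2 + 6·1 + 9·3.

21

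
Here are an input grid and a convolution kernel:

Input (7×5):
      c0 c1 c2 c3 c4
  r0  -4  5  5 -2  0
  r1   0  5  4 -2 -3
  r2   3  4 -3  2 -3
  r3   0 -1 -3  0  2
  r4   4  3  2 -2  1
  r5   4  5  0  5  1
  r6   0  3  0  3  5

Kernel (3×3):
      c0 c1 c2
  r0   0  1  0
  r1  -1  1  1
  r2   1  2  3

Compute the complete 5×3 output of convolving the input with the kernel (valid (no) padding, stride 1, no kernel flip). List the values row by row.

Output[0,0]: The receptive field on the input at this output position is [-4 5 5 / 0 5 4 / 3 4 -3]. Elementwise product with the kernel and sum: 5·1 + 0·-1 + 5·1 + 4·1 + 3·1 + 4·2 + -3·3.

16 6 -19
-8 -8 3
16 -4 8
14 14 10
10 14 25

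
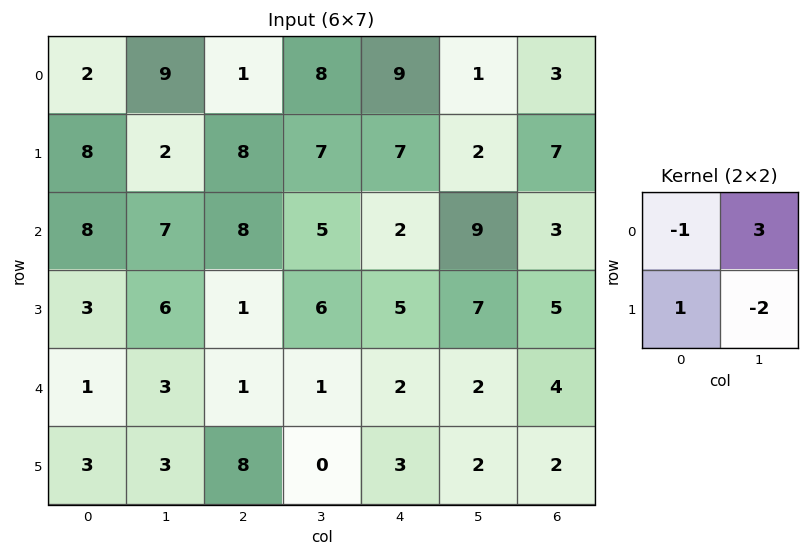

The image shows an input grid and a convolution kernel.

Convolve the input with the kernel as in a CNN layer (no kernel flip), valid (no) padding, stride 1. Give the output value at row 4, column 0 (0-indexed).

5

The receptive field on the input at this output position is [1 3 / 3 3]. Elementwise product with the kernel and sum: 1·-1 + 3·3 + 3·1 + 3·-2.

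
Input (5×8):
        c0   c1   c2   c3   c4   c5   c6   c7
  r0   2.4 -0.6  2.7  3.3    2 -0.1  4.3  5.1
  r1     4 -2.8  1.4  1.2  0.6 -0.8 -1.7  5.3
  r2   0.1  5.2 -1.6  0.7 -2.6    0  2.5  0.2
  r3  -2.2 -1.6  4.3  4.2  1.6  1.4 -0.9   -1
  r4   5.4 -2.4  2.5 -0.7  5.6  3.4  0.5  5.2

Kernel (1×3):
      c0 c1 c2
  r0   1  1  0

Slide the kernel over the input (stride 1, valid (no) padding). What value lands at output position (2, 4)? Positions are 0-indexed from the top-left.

The receptive field on the input at this output position is [-2.6 0 2.5]. Elementwise product with the kernel and sum: -2.6·1 + 0·1.

-2.6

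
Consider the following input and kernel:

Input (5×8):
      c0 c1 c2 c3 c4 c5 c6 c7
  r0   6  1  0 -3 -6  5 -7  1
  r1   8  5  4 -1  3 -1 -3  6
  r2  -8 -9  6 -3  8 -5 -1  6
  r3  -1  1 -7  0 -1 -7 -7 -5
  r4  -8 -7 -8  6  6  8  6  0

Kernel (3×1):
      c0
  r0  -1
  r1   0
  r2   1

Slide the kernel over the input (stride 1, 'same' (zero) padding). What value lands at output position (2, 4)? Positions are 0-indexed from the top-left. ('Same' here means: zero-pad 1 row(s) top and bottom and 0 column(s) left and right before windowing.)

The receptive field on the zero-padded input at this output position is [3 / 8 / -1]. Elementwise product with the kernel and sum: 3·-1 + -1·1.

-4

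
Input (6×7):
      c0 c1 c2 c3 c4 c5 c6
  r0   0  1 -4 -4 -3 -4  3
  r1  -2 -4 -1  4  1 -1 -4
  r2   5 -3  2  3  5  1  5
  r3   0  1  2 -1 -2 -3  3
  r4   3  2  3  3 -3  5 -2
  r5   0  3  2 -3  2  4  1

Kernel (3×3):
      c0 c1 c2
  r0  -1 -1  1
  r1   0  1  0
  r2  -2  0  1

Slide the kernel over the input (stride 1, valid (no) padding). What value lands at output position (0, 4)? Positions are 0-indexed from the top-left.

The receptive field on the input at this output position is [-3 -4 3 / 1 -1 -4 / 5 1 5]. Elementwise product with the kernel and sum: -3·-1 + -4·-1 + 3·1 + -1·1 + 5·-2 + 5·1.

4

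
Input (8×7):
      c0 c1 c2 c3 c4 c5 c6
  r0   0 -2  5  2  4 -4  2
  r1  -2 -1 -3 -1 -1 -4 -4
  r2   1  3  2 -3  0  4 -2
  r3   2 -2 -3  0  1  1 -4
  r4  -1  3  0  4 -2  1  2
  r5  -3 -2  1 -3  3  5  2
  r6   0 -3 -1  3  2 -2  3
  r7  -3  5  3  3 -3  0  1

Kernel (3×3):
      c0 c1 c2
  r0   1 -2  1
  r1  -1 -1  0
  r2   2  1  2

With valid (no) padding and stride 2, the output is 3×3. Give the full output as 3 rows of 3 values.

Output[0,0]: The receptive field on the input at this output position is [0 -2 5 / -2 -1 -3 / 1 3 2]. Elementwise product with the kernel and sum: 0·1 + -2·-2 + 5·1 + -2·-1 + -1·-1 + 1·2 + 3·1 + 2·2.

21 10 19
-2 11 -11
-7 -3 -2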